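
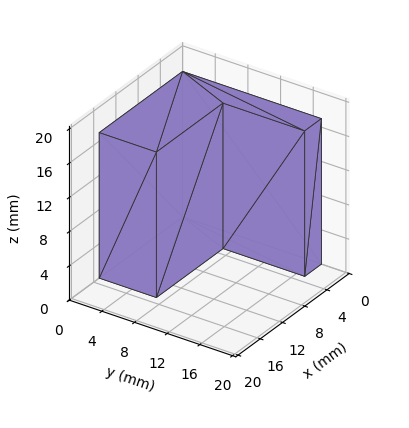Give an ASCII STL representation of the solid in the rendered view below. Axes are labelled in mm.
Reading the render: the shape is an L-shaped prism: outer 15 × 17 mm, arm thicknesses ≈ 7 mm (horizontal) and 3 mm (vertical), extruded 17 mm in z (dimensions read to the nearest mm from the axis ticks). For the STL, each face is triangulated and given an outward normal.

solid part
  facet normal 0.0000 0.0000 -1.0000
    outer loop
      vertex 15.0 7.0 0.0
      vertex 15.0 0.0 0.0
      vertex 0.0 0.0 0.0
    endloop
  endfacet
  facet normal 0.0000 0.0000 -1.0000
    outer loop
      vertex 3.0 7.0 0.0
      vertex 15.0 7.0 0.0
      vertex 0.0 0.0 0.0
    endloop
  endfacet
  facet normal 0.0000 0.0000 -1.0000
    outer loop
      vertex 3.0 17.0 0.0
      vertex 3.0 7.0 0.0
      vertex 0.0 0.0 0.0
    endloop
  endfacet
  facet normal 0.0000 0.0000 -1.0000
    outer loop
      vertex 0.0 17.0 0.0
      vertex 3.0 17.0 0.0
      vertex 0.0 0.0 0.0
    endloop
  endfacet
  facet normal 0.0000 0.0000 1.0000
    outer loop
      vertex 0.0 0.0 17.0
      vertex 15.0 0.0 17.0
      vertex 15.0 7.0 17.0
    endloop
  endfacet
  facet normal 0.0000 0.0000 1.0000
    outer loop
      vertex 0.0 0.0 17.0
      vertex 15.0 7.0 17.0
      vertex 3.0 7.0 17.0
    endloop
  endfacet
  facet normal 0.0000 0.0000 1.0000
    outer loop
      vertex 0.0 0.0 17.0
      vertex 3.0 7.0 17.0
      vertex 3.0 17.0 17.0
    endloop
  endfacet
  facet normal 0.0000 0.0000 1.0000
    outer loop
      vertex 0.0 0.0 17.0
      vertex 3.0 17.0 17.0
      vertex 0.0 17.0 17.0
    endloop
  endfacet
  facet normal 0.0000 -1.0000 0.0000
    outer loop
      vertex 0.0 0.0 0.0
      vertex 15.0 0.0 0.0
      vertex 15.0 0.0 17.0
    endloop
  endfacet
  facet normal 0.0000 -1.0000 0.0000
    outer loop
      vertex 0.0 0.0 0.0
      vertex 15.0 0.0 17.0
      vertex 0.0 0.0 17.0
    endloop
  endfacet
  facet normal 1.0000 0.0000 0.0000
    outer loop
      vertex 15.0 0.0 0.0
      vertex 15.0 7.0 0.0
      vertex 15.0 7.0 17.0
    endloop
  endfacet
  facet normal 1.0000 0.0000 0.0000
    outer loop
      vertex 15.0 0.0 0.0
      vertex 15.0 7.0 17.0
      vertex 15.0 0.0 17.0
    endloop
  endfacet
  facet normal 0.0000 1.0000 0.0000
    outer loop
      vertex 15.0 7.0 0.0
      vertex 3.0 7.0 0.0
      vertex 3.0 7.0 17.0
    endloop
  endfacet
  facet normal 0.0000 1.0000 0.0000
    outer loop
      vertex 15.0 7.0 0.0
      vertex 3.0 7.0 17.0
      vertex 15.0 7.0 17.0
    endloop
  endfacet
  facet normal 1.0000 0.0000 0.0000
    outer loop
      vertex 3.0 7.0 0.0
      vertex 3.0 17.0 0.0
      vertex 3.0 17.0 17.0
    endloop
  endfacet
  facet normal 1.0000 0.0000 0.0000
    outer loop
      vertex 3.0 7.0 0.0
      vertex 3.0 17.0 17.0
      vertex 3.0 7.0 17.0
    endloop
  endfacet
  facet normal 0.0000 1.0000 0.0000
    outer loop
      vertex 3.0 17.0 0.0
      vertex 0.0 17.0 0.0
      vertex 0.0 17.0 17.0
    endloop
  endfacet
  facet normal 0.0000 1.0000 0.0000
    outer loop
      vertex 3.0 17.0 0.0
      vertex 0.0 17.0 17.0
      vertex 3.0 17.0 17.0
    endloop
  endfacet
  facet normal -1.0000 0.0000 0.0000
    outer loop
      vertex 0.0 17.0 0.0
      vertex 0.0 0.0 0.0
      vertex 0.0 0.0 17.0
    endloop
  endfacet
  facet normal -1.0000 0.0000 0.0000
    outer loop
      vertex 0.0 17.0 0.0
      vertex 0.0 0.0 17.0
      vertex 0.0 17.0 17.0
    endloop
  endfacet
endsolid part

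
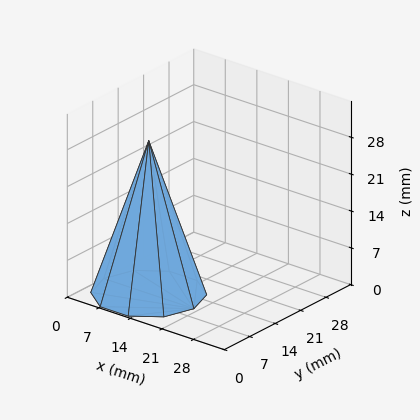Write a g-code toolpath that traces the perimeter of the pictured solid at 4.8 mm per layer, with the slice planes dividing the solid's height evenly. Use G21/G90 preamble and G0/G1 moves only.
Reading the render: the shape is a regular 10-sided pyramid, base circumscribed radius ≈ 10 mm, apex at z ≈ 29 mm (dimensions read to the nearest mm from the axis ticks). For the g-code, the solid's height is divided into equal slices at the stated Δz and each level perimeter traced with G1 moves after a G0 lift.

; perimeter-only toolpath
G21 ; units = mm
G90 ; absolute positioning
G28 ; home
; layer 1
G0 Z4.8
G0 X18.3 Y10.0
G1 X16.8 Y14.9
G1 X12.6 Y17.9
G1 X7.4 Y17.9
G1 X3.2 Y14.9
G1 X1.7 Y10.0
G1 X3.2 Y5.1
G1 X7.4 Y2.1
G1 X12.6 Y2.1
G1 X16.8 Y5.1
G1 X18.3 Y10.0
; layer 2
G0 Z9.7
G0 X16.7 Y10.0
G1 X15.4 Y13.9
G1 X12.1 Y16.3
G1 X7.9 Y16.3
G1 X4.6 Y13.9
G1 X3.3 Y10.0
G1 X4.6 Y6.1
G1 X7.9 Y3.7
G1 X12.1 Y3.7
G1 X15.4 Y6.1
G1 X16.7 Y10.0
; layer 3
G0 Z14.5
G0 X15.0 Y10.0
G1 X14.1 Y12.9
G1 X11.6 Y14.8
G1 X8.4 Y14.8
G1 X6.0 Y12.9
G1 X5.0 Y10.0
G1 X6.0 Y7.0
G1 X8.4 Y5.2
G1 X11.6 Y5.2
G1 X14.1 Y7.0
G1 X15.0 Y10.0
; layer 4
G0 Z19.3
G0 X13.3 Y10.0
G1 X12.7 Y12.0
G1 X11.0 Y13.2
G1 X9.0 Y13.2
G1 X7.3 Y12.0
G1 X6.7 Y10.0
G1 X7.3 Y8.0
G1 X9.0 Y6.8
G1 X11.0 Y6.8
G1 X12.7 Y8.0
G1 X13.3 Y10.0
; layer 5
G0 Z24.2
G0 X11.7 Y10.0
G1 X11.4 Y11.0
G1 X10.5 Y11.6
G1 X9.5 Y11.6
G1 X8.6 Y11.0
G1 X8.3 Y10.0
G1 X8.6 Y9.0
G1 X9.5 Y8.4
G1 X10.5 Y8.4
G1 X11.4 Y9.0
G1 X11.7 Y10.0
M2 ; end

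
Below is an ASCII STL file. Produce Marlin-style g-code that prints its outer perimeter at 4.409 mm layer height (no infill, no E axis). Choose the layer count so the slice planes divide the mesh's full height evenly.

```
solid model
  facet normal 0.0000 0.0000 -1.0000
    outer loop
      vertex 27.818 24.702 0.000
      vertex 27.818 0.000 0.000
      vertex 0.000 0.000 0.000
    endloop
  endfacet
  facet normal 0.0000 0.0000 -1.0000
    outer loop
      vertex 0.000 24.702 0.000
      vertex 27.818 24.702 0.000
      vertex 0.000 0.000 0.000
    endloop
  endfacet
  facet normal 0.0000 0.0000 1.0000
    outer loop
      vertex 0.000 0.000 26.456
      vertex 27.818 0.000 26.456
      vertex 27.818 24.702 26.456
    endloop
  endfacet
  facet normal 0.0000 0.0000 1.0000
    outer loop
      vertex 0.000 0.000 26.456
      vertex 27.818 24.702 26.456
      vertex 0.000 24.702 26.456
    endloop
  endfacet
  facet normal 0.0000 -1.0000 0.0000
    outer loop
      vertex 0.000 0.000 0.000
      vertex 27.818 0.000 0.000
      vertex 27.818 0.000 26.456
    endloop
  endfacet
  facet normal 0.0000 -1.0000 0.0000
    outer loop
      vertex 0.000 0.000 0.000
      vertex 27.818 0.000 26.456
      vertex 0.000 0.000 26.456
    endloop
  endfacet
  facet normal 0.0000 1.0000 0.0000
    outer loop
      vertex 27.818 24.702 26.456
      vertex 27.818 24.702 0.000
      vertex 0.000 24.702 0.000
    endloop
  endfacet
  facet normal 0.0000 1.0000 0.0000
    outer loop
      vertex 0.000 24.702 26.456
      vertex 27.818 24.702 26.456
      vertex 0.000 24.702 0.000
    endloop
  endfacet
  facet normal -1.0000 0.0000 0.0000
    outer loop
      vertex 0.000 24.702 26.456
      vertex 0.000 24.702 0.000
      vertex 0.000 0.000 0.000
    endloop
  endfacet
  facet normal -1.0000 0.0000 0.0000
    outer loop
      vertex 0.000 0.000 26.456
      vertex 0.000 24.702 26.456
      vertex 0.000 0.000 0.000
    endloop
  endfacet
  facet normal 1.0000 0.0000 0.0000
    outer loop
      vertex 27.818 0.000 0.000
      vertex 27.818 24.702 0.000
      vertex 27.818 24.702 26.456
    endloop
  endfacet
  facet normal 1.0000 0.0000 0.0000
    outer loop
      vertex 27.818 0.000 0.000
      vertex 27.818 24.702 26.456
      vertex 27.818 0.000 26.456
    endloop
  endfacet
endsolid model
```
; perimeter-only toolpath
G21 ; units = mm
G90 ; absolute positioning
G28 ; home
; layer 1
G0 Z4.409
G0 X0.000 Y0.000
G1 X27.818 Y0.000
G1 X27.818 Y24.702
G1 X0.000 Y24.702
G1 X0.000 Y0.000
; layer 2
G0 Z8.819
G0 X0.000 Y0.000
G1 X27.818 Y0.000
G1 X27.818 Y24.702
G1 X0.000 Y24.702
G1 X0.000 Y0.000
; layer 3
G0 Z13.228
G0 X0.000 Y0.000
G1 X27.818 Y0.000
G1 X27.818 Y24.702
G1 X0.000 Y24.702
G1 X0.000 Y0.000
; layer 4
G0 Z17.637
G0 X0.000 Y0.000
G1 X27.818 Y0.000
G1 X27.818 Y24.702
G1 X0.000 Y24.702
G1 X0.000 Y0.000
; layer 5
G0 Z22.047
G0 X0.000 Y0.000
G1 X27.818 Y0.000
G1 X27.818 Y24.702
G1 X0.000 Y24.702
G1 X0.000 Y0.000
; layer 6
G0 Z26.456
G0 X0.000 Y0.000
G1 X27.818 Y0.000
G1 X27.818 Y24.702
G1 X0.000 Y24.702
G1 X0.000 Y0.000
M2 ; end

The solid is a rectangular box, roughly 27.8 × 24.7 mm footprint and 26.5 mm tall. Slicing at Δz = 4.409 mm — 6 equal slices spanning the solid's height, so layer i sits at z = i·h/6 — gives 6 non-empty perimeters. Each is a 4-segment closed polygon; G0 lifts to the layer z and rapids to the start vertex, then G1 traces the edges.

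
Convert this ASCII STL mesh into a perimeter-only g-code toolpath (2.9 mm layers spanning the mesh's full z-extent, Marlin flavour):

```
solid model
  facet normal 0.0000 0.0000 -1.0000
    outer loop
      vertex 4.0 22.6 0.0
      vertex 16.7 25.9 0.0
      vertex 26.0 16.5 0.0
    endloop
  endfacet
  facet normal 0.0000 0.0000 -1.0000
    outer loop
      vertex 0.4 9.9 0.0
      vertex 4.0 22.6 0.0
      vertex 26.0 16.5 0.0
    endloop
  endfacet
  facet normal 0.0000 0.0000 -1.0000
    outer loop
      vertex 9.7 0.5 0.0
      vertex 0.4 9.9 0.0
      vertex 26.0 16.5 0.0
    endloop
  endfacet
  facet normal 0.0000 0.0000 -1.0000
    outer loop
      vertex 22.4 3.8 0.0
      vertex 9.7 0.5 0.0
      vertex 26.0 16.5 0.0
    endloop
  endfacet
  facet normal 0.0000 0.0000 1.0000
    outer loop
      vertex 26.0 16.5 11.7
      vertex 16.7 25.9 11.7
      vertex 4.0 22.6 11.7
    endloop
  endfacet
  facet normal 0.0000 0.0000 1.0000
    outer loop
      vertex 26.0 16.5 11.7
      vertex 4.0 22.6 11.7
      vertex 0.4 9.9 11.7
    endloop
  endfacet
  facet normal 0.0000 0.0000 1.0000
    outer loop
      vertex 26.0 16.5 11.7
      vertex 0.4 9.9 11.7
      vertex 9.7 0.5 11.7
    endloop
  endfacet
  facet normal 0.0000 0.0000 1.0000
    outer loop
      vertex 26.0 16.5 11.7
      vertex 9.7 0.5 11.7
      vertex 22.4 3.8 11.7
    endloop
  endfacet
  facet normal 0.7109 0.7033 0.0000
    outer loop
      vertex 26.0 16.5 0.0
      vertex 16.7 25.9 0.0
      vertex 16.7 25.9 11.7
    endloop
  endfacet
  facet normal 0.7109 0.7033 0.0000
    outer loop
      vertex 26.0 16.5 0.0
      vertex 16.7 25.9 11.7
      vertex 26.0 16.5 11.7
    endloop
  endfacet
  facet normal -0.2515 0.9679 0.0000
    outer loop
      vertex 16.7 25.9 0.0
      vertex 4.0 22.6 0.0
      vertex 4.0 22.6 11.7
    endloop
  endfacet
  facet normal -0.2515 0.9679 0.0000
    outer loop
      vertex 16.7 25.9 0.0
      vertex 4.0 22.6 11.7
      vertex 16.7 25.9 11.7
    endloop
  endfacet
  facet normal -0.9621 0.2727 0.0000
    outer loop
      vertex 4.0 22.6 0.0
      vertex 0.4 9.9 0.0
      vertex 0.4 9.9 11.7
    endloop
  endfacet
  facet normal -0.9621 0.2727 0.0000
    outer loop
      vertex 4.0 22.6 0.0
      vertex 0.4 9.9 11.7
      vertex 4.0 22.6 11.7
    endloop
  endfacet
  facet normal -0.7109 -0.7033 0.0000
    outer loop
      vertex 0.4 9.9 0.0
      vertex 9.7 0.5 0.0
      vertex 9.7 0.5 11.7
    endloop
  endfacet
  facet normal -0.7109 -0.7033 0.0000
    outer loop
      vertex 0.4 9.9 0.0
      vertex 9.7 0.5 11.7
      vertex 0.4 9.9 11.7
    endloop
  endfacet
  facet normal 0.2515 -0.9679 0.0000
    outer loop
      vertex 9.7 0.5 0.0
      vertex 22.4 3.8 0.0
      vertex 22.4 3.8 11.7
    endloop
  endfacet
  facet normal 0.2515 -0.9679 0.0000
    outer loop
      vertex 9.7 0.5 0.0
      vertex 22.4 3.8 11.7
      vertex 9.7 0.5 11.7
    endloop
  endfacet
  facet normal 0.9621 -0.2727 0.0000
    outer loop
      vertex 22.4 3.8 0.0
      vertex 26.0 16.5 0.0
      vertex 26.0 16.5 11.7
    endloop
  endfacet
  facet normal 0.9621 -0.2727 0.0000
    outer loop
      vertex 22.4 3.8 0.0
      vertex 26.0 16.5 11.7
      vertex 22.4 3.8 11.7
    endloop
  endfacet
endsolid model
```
; perimeter-only toolpath
G21 ; units = mm
G90 ; absolute positioning
G28 ; home
; layer 1
G0 Z2.9
G0 X26.0 Y16.5
G1 X16.7 Y25.9
G1 X4.0 Y22.6
G1 X0.4 Y9.9
G1 X9.7 Y0.5
G1 X22.4 Y3.8
G1 X26.0 Y16.5
; layer 2
G0 Z5.8
G0 X26.0 Y16.5
G1 X16.7 Y25.9
G1 X4.0 Y22.6
G1 X0.4 Y9.9
G1 X9.7 Y0.5
G1 X22.4 Y3.8
G1 X26.0 Y16.5
; layer 3
G0 Z8.8
G0 X26.0 Y16.5
G1 X16.7 Y25.9
G1 X4.0 Y22.6
G1 X0.4 Y9.9
G1 X9.7 Y0.5
G1 X22.4 Y3.8
G1 X26.0 Y16.5
; layer 4
G0 Z11.7
G0 X26.0 Y16.5
G1 X16.7 Y25.9
G1 X4.0 Y22.6
G1 X0.4 Y9.9
G1 X9.7 Y0.5
G1 X22.4 Y3.8
G1 X26.0 Y16.5
M2 ; end

The solid is a regular 6-sided prism (a cylinder approximated with 6 flat sides), circumscribed radius ≈ 13.2 mm, height ≈ 11.7 mm. Slicing at Δz = 2.9 mm — 4 equal slices spanning the solid's height, so layer i sits at z = i·h/4 — gives 4 non-empty perimeters. Each is a 6-segment closed polygon; G0 lifts to the layer z and rapids to the start vertex, then G1 traces the edges.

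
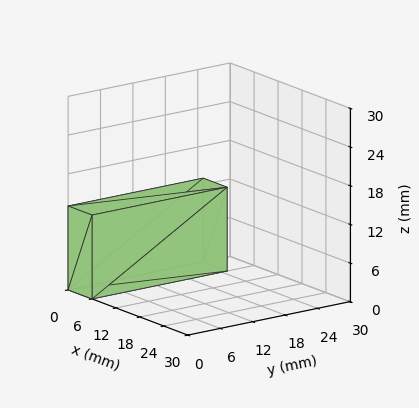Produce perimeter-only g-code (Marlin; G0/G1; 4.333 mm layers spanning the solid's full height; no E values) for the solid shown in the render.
Reading the render: the shape is a rectangular box, roughly 6 × 25 mm footprint and 13 mm tall (dimensions read to the nearest mm from the axis ticks). For the g-code, the solid's height is divided into equal slices at the stated Δz and each level perimeter traced with G1 moves after a G0 lift.

; perimeter-only toolpath
G21 ; units = mm
G90 ; absolute positioning
G28 ; home
; layer 1
G0 Z4.333
G0 X0.000 Y0.000
G1 X6.000 Y0.000
G1 X6.000 Y25.000
G1 X0.000 Y25.000
G1 X0.000 Y0.000
; layer 2
G0 Z8.667
G0 X0.000 Y0.000
G1 X6.000 Y0.000
G1 X6.000 Y25.000
G1 X0.000 Y25.000
G1 X0.000 Y0.000
; layer 3
G0 Z13.000
G0 X0.000 Y0.000
G1 X6.000 Y0.000
G1 X6.000 Y25.000
G1 X0.000 Y25.000
G1 X0.000 Y0.000
M2 ; end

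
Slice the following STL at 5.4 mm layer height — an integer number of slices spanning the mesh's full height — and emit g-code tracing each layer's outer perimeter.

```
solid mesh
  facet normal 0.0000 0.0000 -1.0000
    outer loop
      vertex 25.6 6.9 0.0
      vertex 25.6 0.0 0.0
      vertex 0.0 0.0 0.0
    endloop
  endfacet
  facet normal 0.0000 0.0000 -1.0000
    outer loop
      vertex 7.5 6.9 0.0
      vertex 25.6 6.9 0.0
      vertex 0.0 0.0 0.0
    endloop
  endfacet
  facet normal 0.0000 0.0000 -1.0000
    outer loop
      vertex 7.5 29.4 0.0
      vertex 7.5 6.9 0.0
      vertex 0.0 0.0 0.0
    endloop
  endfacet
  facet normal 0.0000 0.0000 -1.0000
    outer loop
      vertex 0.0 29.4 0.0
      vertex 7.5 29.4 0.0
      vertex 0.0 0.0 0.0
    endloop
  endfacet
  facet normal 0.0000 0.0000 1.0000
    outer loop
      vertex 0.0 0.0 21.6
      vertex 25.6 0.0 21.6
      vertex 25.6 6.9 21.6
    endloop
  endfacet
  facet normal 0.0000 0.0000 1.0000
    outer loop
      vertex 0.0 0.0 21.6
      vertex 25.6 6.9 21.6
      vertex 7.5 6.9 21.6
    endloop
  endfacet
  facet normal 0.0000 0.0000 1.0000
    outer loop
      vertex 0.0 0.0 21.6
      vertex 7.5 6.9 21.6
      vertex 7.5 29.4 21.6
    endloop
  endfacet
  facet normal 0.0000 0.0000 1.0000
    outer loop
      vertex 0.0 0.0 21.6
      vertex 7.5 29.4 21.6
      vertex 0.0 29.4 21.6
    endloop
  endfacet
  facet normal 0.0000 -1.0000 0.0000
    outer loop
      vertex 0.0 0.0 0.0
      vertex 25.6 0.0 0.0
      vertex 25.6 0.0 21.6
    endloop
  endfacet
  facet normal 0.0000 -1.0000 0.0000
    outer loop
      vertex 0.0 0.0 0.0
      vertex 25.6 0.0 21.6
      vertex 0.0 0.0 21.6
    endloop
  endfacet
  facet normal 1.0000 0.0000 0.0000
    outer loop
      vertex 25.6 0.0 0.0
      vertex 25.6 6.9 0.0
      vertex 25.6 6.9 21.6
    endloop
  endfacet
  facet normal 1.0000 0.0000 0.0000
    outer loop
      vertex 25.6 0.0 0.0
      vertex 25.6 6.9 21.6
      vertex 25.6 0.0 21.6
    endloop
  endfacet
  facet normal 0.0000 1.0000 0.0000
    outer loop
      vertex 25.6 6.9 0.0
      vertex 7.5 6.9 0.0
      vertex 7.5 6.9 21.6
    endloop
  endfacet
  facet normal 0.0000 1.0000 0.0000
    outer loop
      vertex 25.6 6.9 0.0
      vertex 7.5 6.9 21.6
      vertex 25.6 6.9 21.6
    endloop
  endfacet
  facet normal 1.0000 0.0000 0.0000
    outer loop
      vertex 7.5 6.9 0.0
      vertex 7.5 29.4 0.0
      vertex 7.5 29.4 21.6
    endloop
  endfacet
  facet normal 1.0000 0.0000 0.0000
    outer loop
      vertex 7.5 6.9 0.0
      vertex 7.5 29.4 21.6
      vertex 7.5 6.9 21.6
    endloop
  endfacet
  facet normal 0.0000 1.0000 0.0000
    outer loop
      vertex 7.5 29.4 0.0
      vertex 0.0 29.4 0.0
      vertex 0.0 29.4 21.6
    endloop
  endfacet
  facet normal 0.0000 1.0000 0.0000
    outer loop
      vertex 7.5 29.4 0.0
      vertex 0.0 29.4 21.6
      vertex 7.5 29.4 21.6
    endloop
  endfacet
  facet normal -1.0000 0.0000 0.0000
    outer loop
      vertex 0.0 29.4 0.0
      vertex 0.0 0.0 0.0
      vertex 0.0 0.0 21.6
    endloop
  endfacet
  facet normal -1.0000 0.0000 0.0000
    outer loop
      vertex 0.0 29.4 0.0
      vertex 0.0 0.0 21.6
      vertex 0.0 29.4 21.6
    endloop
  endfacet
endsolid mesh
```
; perimeter-only toolpath
G21 ; units = mm
G90 ; absolute positioning
G28 ; home
; layer 1
G0 Z5.4
G0 X0.0 Y0.0
G1 X25.6 Y0.0
G1 X25.6 Y6.9
G1 X7.5 Y6.9
G1 X7.5 Y29.4
G1 X0.0 Y29.4
G1 X0.0 Y0.0
; layer 2
G0 Z10.8
G0 X0.0 Y0.0
G1 X25.6 Y0.0
G1 X25.6 Y6.9
G1 X7.5 Y6.9
G1 X7.5 Y29.4
G1 X0.0 Y29.4
G1 X0.0 Y0.0
; layer 3
G0 Z16.2
G0 X0.0 Y0.0
G1 X25.6 Y0.0
G1 X25.6 Y6.9
G1 X7.5 Y6.9
G1 X7.5 Y29.4
G1 X0.0 Y29.4
G1 X0.0 Y0.0
; layer 4
G0 Z21.6
G0 X0.0 Y0.0
G1 X25.6 Y0.0
G1 X25.6 Y6.9
G1 X7.5 Y6.9
G1 X7.5 Y29.4
G1 X0.0 Y29.4
G1 X0.0 Y0.0
M2 ; end

The solid is an L-shaped prism: outer 25.6 × 29.4 mm, arm thicknesses ≈ 6.9 mm (horizontal) and 7.5 mm (vertical), extruded 21.6 mm in z. Slicing at Δz = 5.4 mm — 4 equal slices spanning the solid's height, so layer i sits at z = i·h/4 — gives 4 non-empty perimeters. Each is a 6-segment closed polygon; G0 lifts to the layer z and rapids to the start vertex, then G1 traces the edges.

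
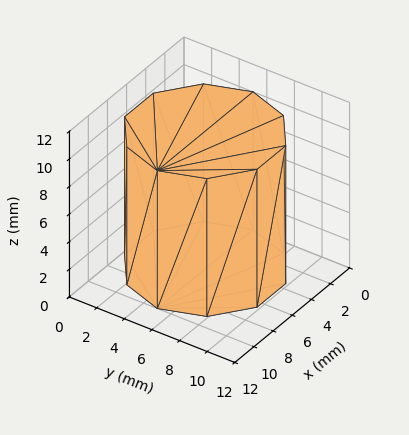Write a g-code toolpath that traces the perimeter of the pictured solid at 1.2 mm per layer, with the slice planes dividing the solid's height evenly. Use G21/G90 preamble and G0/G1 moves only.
Reading the render: the shape is a regular 10-sided prism (a cylinder approximated with 10 flat sides), circumscribed radius ≈ 5 mm, height ≈ 10 mm (dimensions read to the nearest mm from the axis ticks). For the g-code, the solid's height is divided into equal slices at the stated Δz and each level perimeter traced with G1 moves after a G0 lift.

; perimeter-only toolpath
G21 ; units = mm
G90 ; absolute positioning
G28 ; home
; layer 1
G0 Z1.2
G0 X10.0 Y5.0
G1 X9.0 Y7.9
G1 X6.5 Y9.8
G1 X3.5 Y9.8
G1 X1.0 Y7.9
G1 X0.0 Y5.0
G1 X1.0 Y2.1
G1 X3.5 Y0.2
G1 X6.5 Y0.2
G1 X9.0 Y2.1
G1 X10.0 Y5.0
; layer 2
G0 Z2.5
G0 X10.0 Y5.0
G1 X9.0 Y7.9
G1 X6.5 Y9.8
G1 X3.5 Y9.8
G1 X1.0 Y7.9
G1 X0.0 Y5.0
G1 X1.0 Y2.1
G1 X3.5 Y0.2
G1 X6.5 Y0.2
G1 X9.0 Y2.1
G1 X10.0 Y5.0
; layer 3
G0 Z3.8
G0 X10.0 Y5.0
G1 X9.0 Y7.9
G1 X6.5 Y9.8
G1 X3.5 Y9.8
G1 X1.0 Y7.9
G1 X0.0 Y5.0
G1 X1.0 Y2.1
G1 X3.5 Y0.2
G1 X6.5 Y0.2
G1 X9.0 Y2.1
G1 X10.0 Y5.0
; layer 4
G0 Z5.0
G0 X10.0 Y5.0
G1 X9.0 Y7.9
G1 X6.5 Y9.8
G1 X3.5 Y9.8
G1 X1.0 Y7.9
G1 X0.0 Y5.0
G1 X1.0 Y2.1
G1 X3.5 Y0.2
G1 X6.5 Y0.2
G1 X9.0 Y2.1
G1 X10.0 Y5.0
; layer 5
G0 Z6.2
G0 X10.0 Y5.0
G1 X9.0 Y7.9
G1 X6.5 Y9.8
G1 X3.5 Y9.8
G1 X1.0 Y7.9
G1 X0.0 Y5.0
G1 X1.0 Y2.1
G1 X3.5 Y0.2
G1 X6.5 Y0.2
G1 X9.0 Y2.1
G1 X10.0 Y5.0
; layer 6
G0 Z7.5
G0 X10.0 Y5.0
G1 X9.0 Y7.9
G1 X6.5 Y9.8
G1 X3.5 Y9.8
G1 X1.0 Y7.9
G1 X0.0 Y5.0
G1 X1.0 Y2.1
G1 X3.5 Y0.2
G1 X6.5 Y0.2
G1 X9.0 Y2.1
G1 X10.0 Y5.0
; layer 7
G0 Z8.8
G0 X10.0 Y5.0
G1 X9.0 Y7.9
G1 X6.5 Y9.8
G1 X3.5 Y9.8
G1 X1.0 Y7.9
G1 X0.0 Y5.0
G1 X1.0 Y2.1
G1 X3.5 Y0.2
G1 X6.5 Y0.2
G1 X9.0 Y2.1
G1 X10.0 Y5.0
; layer 8
G0 Z10.0
G0 X10.0 Y5.0
G1 X9.0 Y7.9
G1 X6.5 Y9.8
G1 X3.5 Y9.8
G1 X1.0 Y7.9
G1 X0.0 Y5.0
G1 X1.0 Y2.1
G1 X3.5 Y0.2
G1 X6.5 Y0.2
G1 X9.0 Y2.1
G1 X10.0 Y5.0
M2 ; end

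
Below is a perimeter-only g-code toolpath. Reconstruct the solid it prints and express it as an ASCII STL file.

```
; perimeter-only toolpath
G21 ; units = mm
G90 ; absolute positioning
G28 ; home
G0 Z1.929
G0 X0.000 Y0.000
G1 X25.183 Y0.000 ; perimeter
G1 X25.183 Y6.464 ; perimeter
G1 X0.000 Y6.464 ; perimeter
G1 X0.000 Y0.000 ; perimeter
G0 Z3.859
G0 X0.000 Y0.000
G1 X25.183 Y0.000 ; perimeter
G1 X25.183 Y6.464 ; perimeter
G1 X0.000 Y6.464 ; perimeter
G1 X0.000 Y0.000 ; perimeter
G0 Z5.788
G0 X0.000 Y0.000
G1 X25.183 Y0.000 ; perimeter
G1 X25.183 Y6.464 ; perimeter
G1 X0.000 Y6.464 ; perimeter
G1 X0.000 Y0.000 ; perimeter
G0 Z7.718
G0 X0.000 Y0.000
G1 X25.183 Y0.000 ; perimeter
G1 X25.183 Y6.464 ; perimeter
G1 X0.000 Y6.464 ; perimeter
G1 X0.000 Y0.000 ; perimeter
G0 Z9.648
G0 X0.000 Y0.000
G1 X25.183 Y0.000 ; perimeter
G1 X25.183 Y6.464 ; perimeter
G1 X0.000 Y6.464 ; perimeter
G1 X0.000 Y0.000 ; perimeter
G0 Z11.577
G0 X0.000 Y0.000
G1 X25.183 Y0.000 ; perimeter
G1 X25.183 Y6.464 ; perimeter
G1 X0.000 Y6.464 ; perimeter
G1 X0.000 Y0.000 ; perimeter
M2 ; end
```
solid part
  facet normal 0.0000 0.0000 -1.0000
    outer loop
      vertex 25.183 6.464 0.000
      vertex 25.183 0.000 0.000
      vertex 0.000 0.000 0.000
    endloop
  endfacet
  facet normal 0.0000 0.0000 -1.0000
    outer loop
      vertex 0.000 6.464 0.000
      vertex 25.183 6.464 0.000
      vertex 0.000 0.000 0.000
    endloop
  endfacet
  facet normal 0.0000 0.0000 1.0000
    outer loop
      vertex 0.000 0.000 11.577
      vertex 25.183 0.000 11.577
      vertex 25.183 6.464 11.577
    endloop
  endfacet
  facet normal 0.0000 0.0000 1.0000
    outer loop
      vertex 0.000 0.000 11.577
      vertex 25.183 6.464 11.577
      vertex 0.000 6.464 11.577
    endloop
  endfacet
  facet normal 0.0000 -1.0000 0.0000
    outer loop
      vertex 0.000 0.000 0.000
      vertex 25.183 0.000 0.000
      vertex 25.183 0.000 11.577
    endloop
  endfacet
  facet normal 0.0000 -1.0000 0.0000
    outer loop
      vertex 0.000 0.000 0.000
      vertex 25.183 0.000 11.577
      vertex 0.000 0.000 11.577
    endloop
  endfacet
  facet normal 0.0000 1.0000 0.0000
    outer loop
      vertex 25.183 6.464 11.577
      vertex 25.183 6.464 0.000
      vertex 0.000 6.464 0.000
    endloop
  endfacet
  facet normal 0.0000 1.0000 0.0000
    outer loop
      vertex 0.000 6.464 11.577
      vertex 25.183 6.464 11.577
      vertex 0.000 6.464 0.000
    endloop
  endfacet
  facet normal -1.0000 0.0000 0.0000
    outer loop
      vertex 0.000 6.464 11.577
      vertex 0.000 6.464 0.000
      vertex 0.000 0.000 0.000
    endloop
  endfacet
  facet normal -1.0000 0.0000 0.0000
    outer loop
      vertex 0.000 0.000 11.577
      vertex 0.000 6.464 11.577
      vertex 0.000 0.000 0.000
    endloop
  endfacet
  facet normal 1.0000 0.0000 0.0000
    outer loop
      vertex 25.183 0.000 0.000
      vertex 25.183 6.464 0.000
      vertex 25.183 6.464 11.577
    endloop
  endfacet
  facet normal 1.0000 0.0000 0.0000
    outer loop
      vertex 25.183 0.000 0.000
      vertex 25.183 6.464 11.577
      vertex 25.183 0.000 11.577
    endloop
  endfacet
endsolid part

The G0 Z moves step by Δz≈1.929 mm. Every layer's G1 loop is the same polygon, so the solid is a straight extrusion of it from z=0 to z≈11.6. Closing with flat bottom and top caps and triangulating gives 12 facets — a rectangular box, roughly 25.2 × 6.46 mm footprint and 11.6 mm tall.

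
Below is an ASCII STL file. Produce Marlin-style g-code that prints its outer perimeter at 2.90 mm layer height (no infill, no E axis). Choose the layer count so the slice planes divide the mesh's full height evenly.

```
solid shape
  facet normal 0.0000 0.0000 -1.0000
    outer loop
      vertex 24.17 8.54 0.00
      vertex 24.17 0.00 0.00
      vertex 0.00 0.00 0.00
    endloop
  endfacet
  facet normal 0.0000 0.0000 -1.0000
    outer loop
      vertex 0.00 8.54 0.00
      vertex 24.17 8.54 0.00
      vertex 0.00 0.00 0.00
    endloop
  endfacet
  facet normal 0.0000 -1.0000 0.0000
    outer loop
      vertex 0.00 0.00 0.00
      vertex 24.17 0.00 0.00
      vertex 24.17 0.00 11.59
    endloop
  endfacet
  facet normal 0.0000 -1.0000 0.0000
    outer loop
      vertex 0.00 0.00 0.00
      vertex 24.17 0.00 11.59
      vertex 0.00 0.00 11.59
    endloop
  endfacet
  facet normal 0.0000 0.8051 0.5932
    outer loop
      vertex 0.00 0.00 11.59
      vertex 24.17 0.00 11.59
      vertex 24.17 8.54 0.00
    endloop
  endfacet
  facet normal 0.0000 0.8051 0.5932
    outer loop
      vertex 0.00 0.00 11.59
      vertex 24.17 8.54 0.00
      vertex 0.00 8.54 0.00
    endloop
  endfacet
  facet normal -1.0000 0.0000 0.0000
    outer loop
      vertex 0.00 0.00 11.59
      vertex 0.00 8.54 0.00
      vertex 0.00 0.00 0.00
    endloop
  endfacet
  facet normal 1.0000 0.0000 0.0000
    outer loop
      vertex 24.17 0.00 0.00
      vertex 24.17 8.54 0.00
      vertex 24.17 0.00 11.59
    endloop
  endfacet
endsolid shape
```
; perimeter-only toolpath
G21 ; units = mm
G90 ; absolute positioning
G28 ; home
; layer 1
G0 Z2.90
G0 X0.00 Y0.00
G1 X24.17 Y0.00
G1 X24.17 Y6.40
G1 X0.00 Y6.40
G1 X0.00 Y0.00
; layer 2
G0 Z5.79
G0 X0.00 Y0.00
G1 X24.17 Y0.00
G1 X24.17 Y4.27
G1 X0.00 Y4.27
G1 X0.00 Y0.00
; layer 3
G0 Z8.69
G0 X0.00 Y0.00
G1 X24.17 Y0.00
G1 X24.17 Y2.14
G1 X0.00 Y2.14
G1 X0.00 Y0.00
M2 ; end

The solid is a wedge (ramp): 24.2 × 8.54 mm base, rising to 11.6 mm along the y=0 edge and sloping linearly to z=0 at y=8.54. Slicing at Δz = 2.90 mm — 4 equal slices spanning the solid's height, so layer i sits at z = i·h/4 — gives 3 non-empty perimeters. Each is a 4-segment closed polygon; G0 lifts to the layer z and rapids to the start vertex, then G1 traces the edges. The cross-section shrinks linearly with z (the slice at the apex is degenerate and omitted).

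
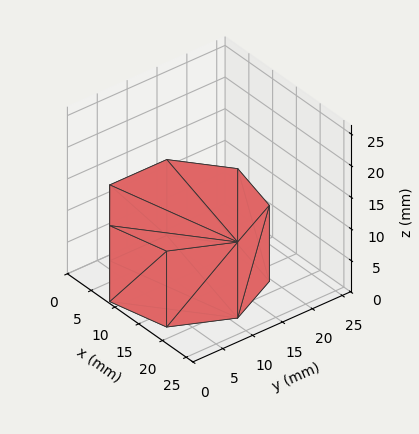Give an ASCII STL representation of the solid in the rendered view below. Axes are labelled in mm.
Reading the render: the shape is a regular 7-sided prism (a cylinder approximated with 7 flat sides), circumscribed radius ≈ 11 mm, height ≈ 12 mm (dimensions read to the nearest mm from the axis ticks). For the STL, each face is triangulated and given an outward normal.

solid part
  facet normal 0.0000 0.0000 -1.0000
    outer loop
      vertex 8.55 21.72 0.00
      vertex 17.86 19.60 0.00
      vertex 22.00 11.00 0.00
    endloop
  endfacet
  facet normal 0.0000 0.0000 -1.0000
    outer loop
      vertex 1.09 15.77 0.00
      vertex 8.55 21.72 0.00
      vertex 22.00 11.00 0.00
    endloop
  endfacet
  facet normal 0.0000 0.0000 -1.0000
    outer loop
      vertex 1.09 6.23 0.00
      vertex 1.09 15.77 0.00
      vertex 22.00 11.00 0.00
    endloop
  endfacet
  facet normal 0.0000 0.0000 -1.0000
    outer loop
      vertex 8.55 0.28 0.00
      vertex 1.09 6.23 0.00
      vertex 22.00 11.00 0.00
    endloop
  endfacet
  facet normal 0.0000 0.0000 -1.0000
    outer loop
      vertex 17.86 2.40 0.00
      vertex 8.55 0.28 0.00
      vertex 22.00 11.00 0.00
    endloop
  endfacet
  facet normal 0.0000 0.0000 1.0000
    outer loop
      vertex 22.00 11.00 12.00
      vertex 17.86 19.60 12.00
      vertex 8.55 21.72 12.00
    endloop
  endfacet
  facet normal 0.0000 0.0000 1.0000
    outer loop
      vertex 22.00 11.00 12.00
      vertex 8.55 21.72 12.00
      vertex 1.09 15.77 12.00
    endloop
  endfacet
  facet normal 0.0000 0.0000 1.0000
    outer loop
      vertex 22.00 11.00 12.00
      vertex 1.09 15.77 12.00
      vertex 1.09 6.23 12.00
    endloop
  endfacet
  facet normal 0.0000 0.0000 1.0000
    outer loop
      vertex 22.00 11.00 12.00
      vertex 1.09 6.23 12.00
      vertex 8.55 0.28 12.00
    endloop
  endfacet
  facet normal 0.0000 0.0000 1.0000
    outer loop
      vertex 22.00 11.00 12.00
      vertex 8.55 0.28 12.00
      vertex 17.86 2.40 12.00
    endloop
  endfacet
  facet normal 0.9010 0.4338 0.0000
    outer loop
      vertex 22.00 11.00 0.00
      vertex 17.86 19.60 0.00
      vertex 17.86 19.60 12.00
    endloop
  endfacet
  facet normal 0.9010 0.4338 0.0000
    outer loop
      vertex 22.00 11.00 0.00
      vertex 17.86 19.60 12.00
      vertex 22.00 11.00 12.00
    endloop
  endfacet
  facet normal 0.2220 0.9750 0.0000
    outer loop
      vertex 17.86 19.60 0.00
      vertex 8.55 21.72 0.00
      vertex 8.55 21.72 12.00
    endloop
  endfacet
  facet normal 0.2220 0.9750 0.0000
    outer loop
      vertex 17.86 19.60 0.00
      vertex 8.55 21.72 12.00
      vertex 17.86 19.60 12.00
    endloop
  endfacet
  facet normal -0.6235 0.7818 0.0000
    outer loop
      vertex 8.55 21.72 0.00
      vertex 1.09 15.77 0.00
      vertex 1.09 15.77 12.00
    endloop
  endfacet
  facet normal -0.6235 0.7818 0.0000
    outer loop
      vertex 8.55 21.72 0.00
      vertex 1.09 15.77 12.00
      vertex 8.55 21.72 12.00
    endloop
  endfacet
  facet normal -1.0000 0.0000 0.0000
    outer loop
      vertex 1.09 15.77 0.00
      vertex 1.09 6.23 0.00
      vertex 1.09 6.23 12.00
    endloop
  endfacet
  facet normal -1.0000 0.0000 0.0000
    outer loop
      vertex 1.09 15.77 0.00
      vertex 1.09 6.23 12.00
      vertex 1.09 15.77 12.00
    endloop
  endfacet
  facet normal -0.6235 -0.7818 0.0000
    outer loop
      vertex 1.09 6.23 0.00
      vertex 8.55 0.28 0.00
      vertex 8.55 0.28 12.00
    endloop
  endfacet
  facet normal -0.6235 -0.7818 0.0000
    outer loop
      vertex 1.09 6.23 0.00
      vertex 8.55 0.28 12.00
      vertex 1.09 6.23 12.00
    endloop
  endfacet
  facet normal 0.2220 -0.9750 0.0000
    outer loop
      vertex 8.55 0.28 0.00
      vertex 17.86 2.40 0.00
      vertex 17.86 2.40 12.00
    endloop
  endfacet
  facet normal 0.2220 -0.9750 0.0000
    outer loop
      vertex 8.55 0.28 0.00
      vertex 17.86 2.40 12.00
      vertex 8.55 0.28 12.00
    endloop
  endfacet
  facet normal 0.9010 -0.4338 0.0000
    outer loop
      vertex 17.86 2.40 0.00
      vertex 22.00 11.00 0.00
      vertex 22.00 11.00 12.00
    endloop
  endfacet
  facet normal 0.9010 -0.4338 0.0000
    outer loop
      vertex 17.86 2.40 0.00
      vertex 22.00 11.00 12.00
      vertex 17.86 2.40 12.00
    endloop
  endfacet
endsolid part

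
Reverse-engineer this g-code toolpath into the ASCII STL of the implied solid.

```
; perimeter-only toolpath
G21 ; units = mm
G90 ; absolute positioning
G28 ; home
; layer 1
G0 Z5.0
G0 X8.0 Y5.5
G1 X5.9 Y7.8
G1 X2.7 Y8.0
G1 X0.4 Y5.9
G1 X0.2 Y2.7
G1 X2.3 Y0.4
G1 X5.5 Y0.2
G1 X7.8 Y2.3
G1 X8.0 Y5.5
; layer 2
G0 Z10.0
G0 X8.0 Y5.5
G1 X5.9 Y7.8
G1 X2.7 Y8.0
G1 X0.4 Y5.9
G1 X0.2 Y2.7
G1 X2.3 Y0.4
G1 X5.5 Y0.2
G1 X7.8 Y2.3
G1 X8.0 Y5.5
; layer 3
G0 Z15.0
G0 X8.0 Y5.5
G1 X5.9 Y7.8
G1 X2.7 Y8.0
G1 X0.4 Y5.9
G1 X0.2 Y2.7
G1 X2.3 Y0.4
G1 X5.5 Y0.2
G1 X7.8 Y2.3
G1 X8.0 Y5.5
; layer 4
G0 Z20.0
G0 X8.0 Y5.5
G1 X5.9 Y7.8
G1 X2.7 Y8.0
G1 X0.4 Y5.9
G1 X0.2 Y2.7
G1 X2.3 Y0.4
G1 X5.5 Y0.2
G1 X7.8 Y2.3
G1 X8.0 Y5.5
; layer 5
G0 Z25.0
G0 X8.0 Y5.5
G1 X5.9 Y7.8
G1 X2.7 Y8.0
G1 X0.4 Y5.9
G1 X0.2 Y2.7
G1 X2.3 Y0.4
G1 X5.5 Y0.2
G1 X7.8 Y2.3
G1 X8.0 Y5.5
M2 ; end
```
solid part
  facet normal 0.0000 0.0000 -1.0000
    outer loop
      vertex 2.7 8.0 0.0
      vertex 5.9 7.8 0.0
      vertex 8.0 5.5 0.0
    endloop
  endfacet
  facet normal 0.0000 0.0000 -1.0000
    outer loop
      vertex 0.4 5.9 0.0
      vertex 2.7 8.0 0.0
      vertex 8.0 5.5 0.0
    endloop
  endfacet
  facet normal 0.0000 0.0000 -1.0000
    outer loop
      vertex 0.2 2.7 0.0
      vertex 0.4 5.9 0.0
      vertex 8.0 5.5 0.0
    endloop
  endfacet
  facet normal 0.0000 0.0000 -1.0000
    outer loop
      vertex 2.3 0.4 0.0
      vertex 0.2 2.7 0.0
      vertex 8.0 5.5 0.0
    endloop
  endfacet
  facet normal 0.0000 0.0000 -1.0000
    outer loop
      vertex 5.5 0.2 0.0
      vertex 2.3 0.4 0.0
      vertex 8.0 5.5 0.0
    endloop
  endfacet
  facet normal 0.0000 0.0000 -1.0000
    outer loop
      vertex 7.8 2.3 0.0
      vertex 5.5 0.2 0.0
      vertex 8.0 5.5 0.0
    endloop
  endfacet
  facet normal 0.0000 0.0000 1.0000
    outer loop
      vertex 8.0 5.5 25.0
      vertex 5.9 7.8 25.0
      vertex 2.7 8.0 25.0
    endloop
  endfacet
  facet normal 0.0000 0.0000 1.0000
    outer loop
      vertex 8.0 5.5 25.0
      vertex 2.7 8.0 25.0
      vertex 0.4 5.9 25.0
    endloop
  endfacet
  facet normal 0.0000 0.0000 1.0000
    outer loop
      vertex 8.0 5.5 25.0
      vertex 0.4 5.9 25.0
      vertex 0.2 2.7 25.0
    endloop
  endfacet
  facet normal 0.0000 0.0000 1.0000
    outer loop
      vertex 8.0 5.5 25.0
      vertex 0.2 2.7 25.0
      vertex 2.3 0.4 25.0
    endloop
  endfacet
  facet normal 0.0000 0.0000 1.0000
    outer loop
      vertex 8.0 5.5 25.0
      vertex 2.3 0.4 25.0
      vertex 5.5 0.2 25.0
    endloop
  endfacet
  facet normal 0.0000 0.0000 1.0000
    outer loop
      vertex 8.0 5.5 25.0
      vertex 5.5 0.2 25.0
      vertex 7.8 2.3 25.0
    endloop
  endfacet
  facet normal 0.7385 0.6743 0.0000
    outer loop
      vertex 8.0 5.5 0.0
      vertex 5.9 7.8 0.0
      vertex 5.9 7.8 25.0
    endloop
  endfacet
  facet normal 0.7385 0.6743 0.0000
    outer loop
      vertex 8.0 5.5 0.0
      vertex 5.9 7.8 25.0
      vertex 8.0 5.5 25.0
    endloop
  endfacet
  facet normal 0.0624 0.9981 0.0000
    outer loop
      vertex 5.9 7.8 0.0
      vertex 2.7 8.0 0.0
      vertex 2.7 8.0 25.0
    endloop
  endfacet
  facet normal 0.0624 0.9981 0.0000
    outer loop
      vertex 5.9 7.8 0.0
      vertex 2.7 8.0 25.0
      vertex 5.9 7.8 25.0
    endloop
  endfacet
  facet normal -0.6743 0.7385 0.0000
    outer loop
      vertex 2.7 8.0 0.0
      vertex 0.4 5.9 0.0
      vertex 0.4 5.9 25.0
    endloop
  endfacet
  facet normal -0.6743 0.7385 0.0000
    outer loop
      vertex 2.7 8.0 0.0
      vertex 0.4 5.9 25.0
      vertex 2.7 8.0 25.0
    endloop
  endfacet
  facet normal -0.9981 0.0624 0.0000
    outer loop
      vertex 0.4 5.9 0.0
      vertex 0.2 2.7 0.0
      vertex 0.2 2.7 25.0
    endloop
  endfacet
  facet normal -0.9981 0.0624 0.0000
    outer loop
      vertex 0.4 5.9 0.0
      vertex 0.2 2.7 25.0
      vertex 0.4 5.9 25.0
    endloop
  endfacet
  facet normal -0.7385 -0.6743 0.0000
    outer loop
      vertex 0.2 2.7 0.0
      vertex 2.3 0.4 0.0
      vertex 2.3 0.4 25.0
    endloop
  endfacet
  facet normal -0.7385 -0.6743 0.0000
    outer loop
      vertex 0.2 2.7 0.0
      vertex 2.3 0.4 25.0
      vertex 0.2 2.7 25.0
    endloop
  endfacet
  facet normal -0.0624 -0.9981 0.0000
    outer loop
      vertex 2.3 0.4 0.0
      vertex 5.5 0.2 0.0
      vertex 5.5 0.2 25.0
    endloop
  endfacet
  facet normal -0.0624 -0.9981 0.0000
    outer loop
      vertex 2.3 0.4 0.0
      vertex 5.5 0.2 25.0
      vertex 2.3 0.4 25.0
    endloop
  endfacet
  facet normal 0.6743 -0.7385 0.0000
    outer loop
      vertex 5.5 0.2 0.0
      vertex 7.8 2.3 0.0
      vertex 7.8 2.3 25.0
    endloop
  endfacet
  facet normal 0.6743 -0.7385 0.0000
    outer loop
      vertex 5.5 0.2 0.0
      vertex 7.8 2.3 25.0
      vertex 5.5 0.2 25.0
    endloop
  endfacet
  facet normal 0.9981 -0.0624 0.0000
    outer loop
      vertex 7.8 2.3 0.0
      vertex 8.0 5.5 0.0
      vertex 8.0 5.5 25.0
    endloop
  endfacet
  facet normal 0.9981 -0.0624 0.0000
    outer loop
      vertex 7.8 2.3 0.0
      vertex 8.0 5.5 25.0
      vertex 7.8 2.3 25.0
    endloop
  endfacet
endsolid part

The G0 Z moves step by Δz≈5.0 mm. Every layer's G1 loop is the same polygon, so the solid is a straight extrusion of it from z=0 to z≈25. Closing with flat bottom and top caps and triangulating gives 28 facets — a regular 8-sided prism (a cylinder approximated with 8 flat sides), circumscribed radius ≈ 4.1 mm, height ≈ 25 mm.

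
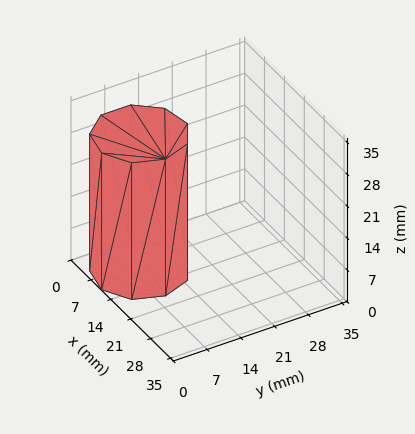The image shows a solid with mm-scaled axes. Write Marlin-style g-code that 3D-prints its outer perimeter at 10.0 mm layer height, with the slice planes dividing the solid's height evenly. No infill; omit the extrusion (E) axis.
Reading the render: the shape is a regular 9-sided prism (a cylinder approximated with 9 flat sides), circumscribed radius ≈ 9 mm, height ≈ 30 mm (dimensions read to the nearest mm from the axis ticks). For the g-code, the solid's height is divided into equal slices at the stated Δz and each level perimeter traced with G1 moves after a G0 lift.

; perimeter-only toolpath
G21 ; units = mm
G90 ; absolute positioning
G28 ; home
; layer 1
G0 Z10.0
G0 X18.0 Y9.0
G1 X15.9 Y14.8
G1 X10.6 Y17.9
G1 X4.5 Y16.8
G1 X0.5 Y12.1
G1 X0.5 Y5.9
G1 X4.5 Y1.2
G1 X10.6 Y0.1
G1 X15.9 Y3.2
G1 X18.0 Y9.0
; layer 2
G0 Z20.0
G0 X18.0 Y9.0
G1 X15.9 Y14.8
G1 X10.6 Y17.9
G1 X4.5 Y16.8
G1 X0.5 Y12.1
G1 X0.5 Y5.9
G1 X4.5 Y1.2
G1 X10.6 Y0.1
G1 X15.9 Y3.2
G1 X18.0 Y9.0
; layer 3
G0 Z30.0
G0 X18.0 Y9.0
G1 X15.9 Y14.8
G1 X10.6 Y17.9
G1 X4.5 Y16.8
G1 X0.5 Y12.1
G1 X0.5 Y5.9
G1 X4.5 Y1.2
G1 X10.6 Y0.1
G1 X15.9 Y3.2
G1 X18.0 Y9.0
M2 ; end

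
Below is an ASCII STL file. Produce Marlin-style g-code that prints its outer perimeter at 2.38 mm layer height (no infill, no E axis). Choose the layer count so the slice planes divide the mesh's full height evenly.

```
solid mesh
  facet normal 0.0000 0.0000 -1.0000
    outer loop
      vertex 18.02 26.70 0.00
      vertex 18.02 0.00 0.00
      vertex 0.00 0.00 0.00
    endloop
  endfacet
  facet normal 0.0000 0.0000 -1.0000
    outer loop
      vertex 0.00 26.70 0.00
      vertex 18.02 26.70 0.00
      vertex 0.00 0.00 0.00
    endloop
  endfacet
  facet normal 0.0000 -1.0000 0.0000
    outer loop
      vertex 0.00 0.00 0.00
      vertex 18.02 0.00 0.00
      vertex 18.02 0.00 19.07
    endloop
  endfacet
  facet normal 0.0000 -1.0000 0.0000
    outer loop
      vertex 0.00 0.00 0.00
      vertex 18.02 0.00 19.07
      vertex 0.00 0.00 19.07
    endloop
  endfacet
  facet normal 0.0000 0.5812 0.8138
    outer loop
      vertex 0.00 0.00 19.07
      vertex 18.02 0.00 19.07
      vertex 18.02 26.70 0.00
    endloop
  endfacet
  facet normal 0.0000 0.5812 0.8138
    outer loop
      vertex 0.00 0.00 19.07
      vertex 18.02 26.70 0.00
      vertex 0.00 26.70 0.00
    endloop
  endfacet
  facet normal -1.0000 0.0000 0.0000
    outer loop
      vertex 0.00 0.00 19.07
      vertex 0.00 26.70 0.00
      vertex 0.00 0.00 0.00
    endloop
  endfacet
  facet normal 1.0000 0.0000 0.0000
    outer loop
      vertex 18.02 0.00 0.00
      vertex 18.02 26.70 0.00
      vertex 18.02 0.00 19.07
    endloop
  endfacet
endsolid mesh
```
; perimeter-only toolpath
G21 ; units = mm
G90 ; absolute positioning
G28 ; home
; layer 1
G0 Z2.38
G0 X0.00 Y0.00
G1 X18.02 Y0.00
G1 X18.02 Y23.36
G1 X0.00 Y23.36
G1 X0.00 Y0.00
; layer 2
G0 Z4.77
G0 X0.00 Y0.00
G1 X18.02 Y0.00
G1 X18.02 Y20.02
G1 X0.00 Y20.02
G1 X0.00 Y0.00
; layer 3
G0 Z7.15
G0 X0.00 Y0.00
G1 X18.02 Y0.00
G1 X18.02 Y16.69
G1 X0.00 Y16.69
G1 X0.00 Y0.00
; layer 4
G0 Z9.54
G0 X0.00 Y0.00
G1 X18.02 Y0.00
G1 X18.02 Y13.35
G1 X0.00 Y13.35
G1 X0.00 Y0.00
; layer 5
G0 Z11.92
G0 X0.00 Y0.00
G1 X18.02 Y0.00
G1 X18.02 Y10.01
G1 X0.00 Y10.01
G1 X0.00 Y0.00
; layer 6
G0 Z14.30
G0 X0.00 Y0.00
G1 X18.02 Y0.00
G1 X18.02 Y6.67
G1 X0.00 Y6.67
G1 X0.00 Y0.00
; layer 7
G0 Z16.69
G0 X0.00 Y0.00
G1 X18.02 Y0.00
G1 X18.02 Y3.34
G1 X0.00 Y3.34
G1 X0.00 Y0.00
M2 ; end

The solid is a wedge (ramp): 18 × 26.7 mm base, rising to 19.1 mm along the y=0 edge and sloping linearly to z=0 at y=26.7. Slicing at Δz = 2.38 mm — 8 equal slices spanning the solid's height, so layer i sits at z = i·h/8 — gives 7 non-empty perimeters. Each is a 4-segment closed polygon; G0 lifts to the layer z and rapids to the start vertex, then G1 traces the edges. The cross-section shrinks linearly with z (the slice at the apex is degenerate and omitted).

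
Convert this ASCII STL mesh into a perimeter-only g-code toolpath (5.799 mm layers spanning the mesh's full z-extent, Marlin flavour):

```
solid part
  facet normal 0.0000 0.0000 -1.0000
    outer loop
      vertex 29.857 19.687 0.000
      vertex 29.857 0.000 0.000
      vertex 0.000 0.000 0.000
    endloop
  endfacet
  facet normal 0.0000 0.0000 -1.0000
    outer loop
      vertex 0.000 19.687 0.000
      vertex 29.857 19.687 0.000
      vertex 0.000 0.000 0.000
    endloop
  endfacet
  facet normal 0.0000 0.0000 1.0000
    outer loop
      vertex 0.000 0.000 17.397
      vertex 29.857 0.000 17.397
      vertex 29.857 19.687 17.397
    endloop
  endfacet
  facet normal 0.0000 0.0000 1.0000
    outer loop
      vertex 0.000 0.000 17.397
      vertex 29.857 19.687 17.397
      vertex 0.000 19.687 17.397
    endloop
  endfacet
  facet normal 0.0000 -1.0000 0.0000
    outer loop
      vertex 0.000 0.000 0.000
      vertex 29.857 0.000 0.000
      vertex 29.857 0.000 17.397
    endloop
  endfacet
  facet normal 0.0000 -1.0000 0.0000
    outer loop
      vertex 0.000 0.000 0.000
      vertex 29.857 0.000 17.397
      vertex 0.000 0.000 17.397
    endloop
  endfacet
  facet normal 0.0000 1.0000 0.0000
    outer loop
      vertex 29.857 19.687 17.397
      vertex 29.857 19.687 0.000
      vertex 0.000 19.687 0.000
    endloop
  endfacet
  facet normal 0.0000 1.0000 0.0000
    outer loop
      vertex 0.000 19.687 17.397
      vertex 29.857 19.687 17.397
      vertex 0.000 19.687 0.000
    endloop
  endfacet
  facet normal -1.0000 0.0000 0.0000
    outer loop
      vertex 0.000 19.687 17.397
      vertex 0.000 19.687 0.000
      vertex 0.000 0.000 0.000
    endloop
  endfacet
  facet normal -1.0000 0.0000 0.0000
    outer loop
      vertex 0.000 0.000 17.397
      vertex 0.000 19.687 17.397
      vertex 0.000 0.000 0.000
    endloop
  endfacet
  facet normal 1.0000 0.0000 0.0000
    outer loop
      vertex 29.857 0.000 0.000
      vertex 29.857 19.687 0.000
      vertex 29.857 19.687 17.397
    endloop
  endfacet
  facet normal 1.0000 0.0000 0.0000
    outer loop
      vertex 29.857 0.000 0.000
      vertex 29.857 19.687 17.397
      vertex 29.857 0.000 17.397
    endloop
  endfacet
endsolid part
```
; perimeter-only toolpath
G21 ; units = mm
G90 ; absolute positioning
G28 ; home
; layer 1
G0 Z5.799
G0 X0.000 Y0.000
G1 X29.857 Y0.000
G1 X29.857 Y19.687
G1 X0.000 Y19.687
G1 X0.000 Y0.000
; layer 2
G0 Z11.598
G0 X0.000 Y0.000
G1 X29.857 Y0.000
G1 X29.857 Y19.687
G1 X0.000 Y19.687
G1 X0.000 Y0.000
; layer 3
G0 Z17.397
G0 X0.000 Y0.000
G1 X29.857 Y0.000
G1 X29.857 Y19.687
G1 X0.000 Y19.687
G1 X0.000 Y0.000
M2 ; end

The solid is a rectangular box, roughly 29.9 × 19.7 mm footprint and 17.4 mm tall. Slicing at Δz = 5.799 mm — 3 equal slices spanning the solid's height, so layer i sits at z = i·h/3 — gives 3 non-empty perimeters. Each is a 4-segment closed polygon; G0 lifts to the layer z and rapids to the start vertex, then G1 traces the edges.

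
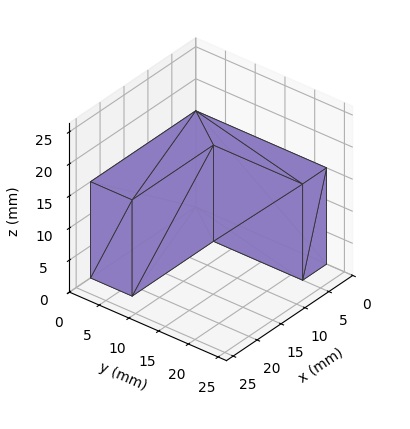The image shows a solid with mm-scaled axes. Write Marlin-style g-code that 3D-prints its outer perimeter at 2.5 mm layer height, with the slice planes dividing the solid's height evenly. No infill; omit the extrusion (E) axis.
Reading the render: the shape is an L-shaped prism: outer 22 × 22 mm, arm thicknesses ≈ 7 mm (horizontal) and 5 mm (vertical), extruded 15 mm in z (dimensions read to the nearest mm from the axis ticks). For the g-code, the solid's height is divided into equal slices at the stated Δz and each level perimeter traced with G1 moves after a G0 lift.

; perimeter-only toolpath
G21 ; units = mm
G90 ; absolute positioning
G28 ; home
; layer 1
G0 Z2.5
G0 X0.0 Y0.0
G1 X22.0 Y0.0
G1 X22.0 Y7.0
G1 X5.0 Y7.0
G1 X5.0 Y22.0
G1 X0.0 Y22.0
G1 X0.0 Y0.0
; layer 2
G0 Z5.0
G0 X0.0 Y0.0
G1 X22.0 Y0.0
G1 X22.0 Y7.0
G1 X5.0 Y7.0
G1 X5.0 Y22.0
G1 X0.0 Y22.0
G1 X0.0 Y0.0
; layer 3
G0 Z7.5
G0 X0.0 Y0.0
G1 X22.0 Y0.0
G1 X22.0 Y7.0
G1 X5.0 Y7.0
G1 X5.0 Y22.0
G1 X0.0 Y22.0
G1 X0.0 Y0.0
; layer 4
G0 Z10.0
G0 X0.0 Y0.0
G1 X22.0 Y0.0
G1 X22.0 Y7.0
G1 X5.0 Y7.0
G1 X5.0 Y22.0
G1 X0.0 Y22.0
G1 X0.0 Y0.0
; layer 5
G0 Z12.5
G0 X0.0 Y0.0
G1 X22.0 Y0.0
G1 X22.0 Y7.0
G1 X5.0 Y7.0
G1 X5.0 Y22.0
G1 X0.0 Y22.0
G1 X0.0 Y0.0
; layer 6
G0 Z15.0
G0 X0.0 Y0.0
G1 X22.0 Y0.0
G1 X22.0 Y7.0
G1 X5.0 Y7.0
G1 X5.0 Y22.0
G1 X0.0 Y22.0
G1 X0.0 Y0.0
M2 ; end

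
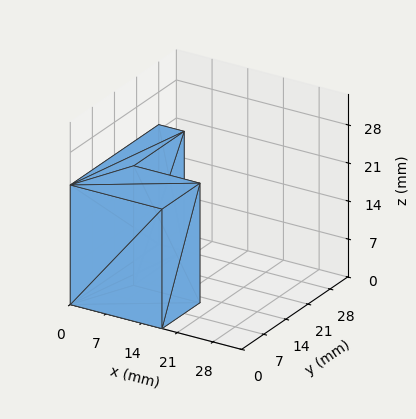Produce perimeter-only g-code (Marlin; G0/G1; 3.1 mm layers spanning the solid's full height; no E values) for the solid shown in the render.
Reading the render: the shape is an L-shaped prism: outer 18 × 28 mm, arm thicknesses ≈ 12 mm (horizontal) and 5 mm (vertical), extruded 22 mm in z (dimensions read to the nearest mm from the axis ticks). For the g-code, the solid's height is divided into equal slices at the stated Δz and each level perimeter traced with G1 moves after a G0 lift.

; perimeter-only toolpath
G21 ; units = mm
G90 ; absolute positioning
G28 ; home
; layer 1
G0 Z3.1
G0 X0.0 Y0.0
G1 X18.0 Y0.0
G1 X18.0 Y12.0
G1 X5.0 Y12.0
G1 X5.0 Y28.0
G1 X0.0 Y28.0
G1 X0.0 Y0.0
; layer 2
G0 Z6.3
G0 X0.0 Y0.0
G1 X18.0 Y0.0
G1 X18.0 Y12.0
G1 X5.0 Y12.0
G1 X5.0 Y28.0
G1 X0.0 Y28.0
G1 X0.0 Y0.0
; layer 3
G0 Z9.4
G0 X0.0 Y0.0
G1 X18.0 Y0.0
G1 X18.0 Y12.0
G1 X5.0 Y12.0
G1 X5.0 Y28.0
G1 X0.0 Y28.0
G1 X0.0 Y0.0
; layer 4
G0 Z12.6
G0 X0.0 Y0.0
G1 X18.0 Y0.0
G1 X18.0 Y12.0
G1 X5.0 Y12.0
G1 X5.0 Y28.0
G1 X0.0 Y28.0
G1 X0.0 Y0.0
; layer 5
G0 Z15.7
G0 X0.0 Y0.0
G1 X18.0 Y0.0
G1 X18.0 Y12.0
G1 X5.0 Y12.0
G1 X5.0 Y28.0
G1 X0.0 Y28.0
G1 X0.0 Y0.0
; layer 6
G0 Z18.9
G0 X0.0 Y0.0
G1 X18.0 Y0.0
G1 X18.0 Y12.0
G1 X5.0 Y12.0
G1 X5.0 Y28.0
G1 X0.0 Y28.0
G1 X0.0 Y0.0
; layer 7
G0 Z22.0
G0 X0.0 Y0.0
G1 X18.0 Y0.0
G1 X18.0 Y12.0
G1 X5.0 Y12.0
G1 X5.0 Y28.0
G1 X0.0 Y28.0
G1 X0.0 Y0.0
M2 ; end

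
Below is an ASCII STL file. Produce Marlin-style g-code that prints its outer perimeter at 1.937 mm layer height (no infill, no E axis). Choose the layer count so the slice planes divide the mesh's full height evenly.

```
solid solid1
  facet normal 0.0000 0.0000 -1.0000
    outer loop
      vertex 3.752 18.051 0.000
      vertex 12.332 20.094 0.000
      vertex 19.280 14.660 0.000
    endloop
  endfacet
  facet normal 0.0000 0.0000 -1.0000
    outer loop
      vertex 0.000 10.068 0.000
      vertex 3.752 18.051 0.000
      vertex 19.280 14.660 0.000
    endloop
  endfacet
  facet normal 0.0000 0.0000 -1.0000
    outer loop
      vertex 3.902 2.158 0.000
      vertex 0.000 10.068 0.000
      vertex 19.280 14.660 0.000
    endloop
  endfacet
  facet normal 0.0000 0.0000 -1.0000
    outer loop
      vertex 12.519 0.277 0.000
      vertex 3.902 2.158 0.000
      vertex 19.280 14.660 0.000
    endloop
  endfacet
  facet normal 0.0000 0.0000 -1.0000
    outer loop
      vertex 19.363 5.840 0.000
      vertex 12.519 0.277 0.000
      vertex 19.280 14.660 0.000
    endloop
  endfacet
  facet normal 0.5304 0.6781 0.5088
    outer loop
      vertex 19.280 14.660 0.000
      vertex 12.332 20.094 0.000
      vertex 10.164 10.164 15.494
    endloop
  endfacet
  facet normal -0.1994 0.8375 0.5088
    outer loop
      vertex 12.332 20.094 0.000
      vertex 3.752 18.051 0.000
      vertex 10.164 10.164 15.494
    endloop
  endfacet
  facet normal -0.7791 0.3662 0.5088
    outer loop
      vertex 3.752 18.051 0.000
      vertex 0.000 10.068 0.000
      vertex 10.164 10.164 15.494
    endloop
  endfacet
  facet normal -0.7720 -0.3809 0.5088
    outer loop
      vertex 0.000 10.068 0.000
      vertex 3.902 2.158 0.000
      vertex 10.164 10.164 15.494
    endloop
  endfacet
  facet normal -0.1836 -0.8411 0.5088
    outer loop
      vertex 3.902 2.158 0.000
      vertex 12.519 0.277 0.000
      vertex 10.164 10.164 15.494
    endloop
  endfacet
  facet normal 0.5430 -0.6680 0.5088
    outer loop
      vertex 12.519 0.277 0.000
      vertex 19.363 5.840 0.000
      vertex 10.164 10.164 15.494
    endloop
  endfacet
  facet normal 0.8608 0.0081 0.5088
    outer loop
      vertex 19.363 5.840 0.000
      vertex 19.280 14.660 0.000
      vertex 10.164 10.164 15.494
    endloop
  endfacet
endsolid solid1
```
; perimeter-only toolpath
G21 ; units = mm
G90 ; absolute positioning
G28 ; home
; layer 1
G0 Z1.937
G0 X18.140 Y14.098
G1 X12.061 Y18.853
G1 X4.553 Y17.065
G1 X1.270 Y10.080
G1 X4.685 Y3.159
G1 X12.225 Y1.513
G1 X18.213 Y6.380
G1 X18.140 Y14.098
; layer 2
G0 Z3.873
G0 X17.001 Y13.536
G1 X11.790 Y17.611
G1 X5.355 Y16.079
G1 X2.541 Y10.092
G1 X5.467 Y4.159
G1 X11.930 Y2.749
G1 X17.063 Y6.921
G1 X17.001 Y13.536
; layer 3
G0 Z5.810
G0 X15.861 Y12.974
G1 X11.519 Y16.370
G1 X6.156 Y15.093
G1 X3.811 Y10.104
G1 X6.250 Y5.160
G1 X11.636 Y3.985
G1 X15.913 Y7.461
G1 X15.861 Y12.974
; layer 4
G0 Z7.747
G0 X14.722 Y12.412
G1 X11.248 Y15.129
G1 X6.958 Y14.107
G1 X5.082 Y10.116
G1 X7.033 Y6.161
G1 X11.341 Y5.220
G1 X14.764 Y8.002
G1 X14.722 Y12.412
; layer 5
G0 Z9.684
G0 X13.582 Y11.850
G1 X10.977 Y13.888
G1 X7.760 Y13.122
G1 X6.353 Y10.128
G1 X7.816 Y7.162
G1 X11.047 Y6.456
G1 X13.614 Y8.543
G1 X13.582 Y11.850
; layer 6
G0 Z11.620
G0 X12.443 Y11.288
G1 X10.706 Y12.646
G1 X8.561 Y12.136
G1 X7.623 Y10.140
G1 X8.598 Y8.162
G1 X10.753 Y7.692
G1 X12.464 Y9.083
G1 X12.443 Y11.288
; layer 7
G0 Z13.557
G0 X11.303 Y10.726
G1 X10.435 Y11.405
G1 X9.362 Y11.150
G1 X8.893 Y10.152
G1 X9.381 Y9.163
G1 X10.458 Y8.928
G1 X11.314 Y9.623
G1 X11.303 Y10.726
M2 ; end

The solid is a regular 7-sided pyramid, base circumscribed radius ≈ 10.2 mm, apex at z ≈ 15.5 mm. Slicing at Δz = 1.937 mm — 8 equal slices spanning the solid's height, so layer i sits at z = i·h/8 — gives 7 non-empty perimeters. Each is a 7-segment closed polygon; G0 lifts to the layer z and rapids to the start vertex, then G1 traces the edges. The cross-section shrinks linearly with z (the slice at the apex is degenerate and omitted).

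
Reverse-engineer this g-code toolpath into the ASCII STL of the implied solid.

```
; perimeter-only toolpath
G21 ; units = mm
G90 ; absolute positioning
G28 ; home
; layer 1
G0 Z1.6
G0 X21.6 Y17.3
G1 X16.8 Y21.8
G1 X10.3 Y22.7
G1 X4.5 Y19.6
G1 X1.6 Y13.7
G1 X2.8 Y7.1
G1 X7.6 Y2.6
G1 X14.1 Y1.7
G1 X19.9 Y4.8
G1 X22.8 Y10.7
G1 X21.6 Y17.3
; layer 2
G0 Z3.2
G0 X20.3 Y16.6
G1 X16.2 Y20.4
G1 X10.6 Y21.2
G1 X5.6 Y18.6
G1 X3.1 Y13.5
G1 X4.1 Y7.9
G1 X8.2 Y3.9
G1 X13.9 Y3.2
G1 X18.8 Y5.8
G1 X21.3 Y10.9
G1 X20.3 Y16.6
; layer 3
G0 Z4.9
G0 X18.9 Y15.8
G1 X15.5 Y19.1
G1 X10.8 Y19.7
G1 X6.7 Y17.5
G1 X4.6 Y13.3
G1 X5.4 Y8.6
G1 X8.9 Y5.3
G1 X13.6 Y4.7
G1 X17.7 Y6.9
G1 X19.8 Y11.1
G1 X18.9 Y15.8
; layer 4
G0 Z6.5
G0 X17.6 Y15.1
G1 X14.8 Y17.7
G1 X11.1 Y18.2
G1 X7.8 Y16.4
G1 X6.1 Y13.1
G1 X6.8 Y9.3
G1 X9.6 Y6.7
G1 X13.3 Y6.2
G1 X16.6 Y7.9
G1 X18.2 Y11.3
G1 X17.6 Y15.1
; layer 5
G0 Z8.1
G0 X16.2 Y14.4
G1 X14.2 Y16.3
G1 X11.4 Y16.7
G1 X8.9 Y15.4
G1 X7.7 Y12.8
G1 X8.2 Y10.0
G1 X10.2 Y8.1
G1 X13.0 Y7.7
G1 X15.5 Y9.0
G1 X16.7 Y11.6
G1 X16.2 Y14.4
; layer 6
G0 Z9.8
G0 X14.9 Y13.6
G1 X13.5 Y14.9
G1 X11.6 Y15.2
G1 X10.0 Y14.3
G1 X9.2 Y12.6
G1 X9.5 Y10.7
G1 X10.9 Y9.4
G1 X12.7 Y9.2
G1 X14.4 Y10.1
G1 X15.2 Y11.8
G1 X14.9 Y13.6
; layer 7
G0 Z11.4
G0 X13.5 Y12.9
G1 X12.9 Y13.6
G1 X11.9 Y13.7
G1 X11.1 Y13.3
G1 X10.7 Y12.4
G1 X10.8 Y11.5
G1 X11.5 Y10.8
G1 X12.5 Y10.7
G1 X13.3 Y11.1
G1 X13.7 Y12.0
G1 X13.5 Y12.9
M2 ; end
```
solid part
  facet normal 0.0000 0.0000 -1.0000
    outer loop
      vertex 10.0 24.2 0.0
      vertex 17.5 23.2 0.0
      vertex 23.0 18.0 0.0
    endloop
  endfacet
  facet normal 0.0000 0.0000 -1.0000
    outer loop
      vertex 3.4 20.7 0.0
      vertex 10.0 24.2 0.0
      vertex 23.0 18.0 0.0
    endloop
  endfacet
  facet normal 0.0000 0.0000 -1.0000
    outer loop
      vertex 0.1 13.9 0.0
      vertex 3.4 20.7 0.0
      vertex 23.0 18.0 0.0
    endloop
  endfacet
  facet normal 0.0000 0.0000 -1.0000
    outer loop
      vertex 1.4 6.4 0.0
      vertex 0.1 13.9 0.0
      vertex 23.0 18.0 0.0
    endloop
  endfacet
  facet normal 0.0000 0.0000 -1.0000
    outer loop
      vertex 6.9 1.2 0.0
      vertex 1.4 6.4 0.0
      vertex 23.0 18.0 0.0
    endloop
  endfacet
  facet normal 0.0000 0.0000 -1.0000
    outer loop
      vertex 14.4 0.2 0.0
      vertex 6.9 1.2 0.0
      vertex 23.0 18.0 0.0
    endloop
  endfacet
  facet normal 0.0000 0.0000 -1.0000
    outer loop
      vertex 21.0 3.7 0.0
      vertex 14.4 0.2 0.0
      vertex 23.0 18.0 0.0
    endloop
  endfacet
  facet normal 0.0000 0.0000 -1.0000
    outer loop
      vertex 24.3 10.5 0.0
      vertex 21.0 3.7 0.0
      vertex 23.0 18.0 0.0
    endloop
  endfacet
  facet normal 0.5119 0.5415 0.6669
    outer loop
      vertex 23.0 18.0 0.0
      vertex 17.5 23.2 0.0
      vertex 12.2 12.2 13.0
    endloop
  endfacet
  facet normal 0.0986 0.7395 0.6659
    outer loop
      vertex 17.5 23.2 0.0
      vertex 10.0 24.2 0.0
      vertex 12.2 12.2 13.0
    endloop
  endfacet
  facet normal -0.3491 0.6584 0.6668
    outer loop
      vertex 10.0 24.2 0.0
      vertex 3.4 20.7 0.0
      vertex 12.2 12.2 13.0
    endloop
  endfacet
  facet normal -0.6706 0.3254 0.6667
    outer loop
      vertex 3.4 20.7 0.0
      vertex 0.1 13.9 0.0
      vertex 12.2 12.2 13.0
    endloop
  endfacet
  facet normal -0.7343 -0.1273 0.6668
    outer loop
      vertex 0.1 13.9 0.0
      vertex 1.4 6.4 0.0
      vertex 12.2 12.2 13.0
    endloop
  endfacet
  facet normal -0.5119 -0.5415 0.6669
    outer loop
      vertex 1.4 6.4 0.0
      vertex 6.9 1.2 0.0
      vertex 12.2 12.2 13.0
    endloop
  endfacet
  facet normal -0.0986 -0.7395 0.6659
    outer loop
      vertex 6.9 1.2 0.0
      vertex 14.4 0.2 0.0
      vertex 12.2 12.2 13.0
    endloop
  endfacet
  facet normal 0.3491 -0.6584 0.6668
    outer loop
      vertex 14.4 0.2 0.0
      vertex 21.0 3.7 0.0
      vertex 12.2 12.2 13.0
    endloop
  endfacet
  facet normal 0.6706 -0.3254 0.6667
    outer loop
      vertex 21.0 3.7 0.0
      vertex 24.3 10.5 0.0
      vertex 12.2 12.2 13.0
    endloop
  endfacet
  facet normal 0.7343 0.1273 0.6668
    outer loop
      vertex 24.3 10.5 0.0
      vertex 23.0 18.0 0.0
      vertex 12.2 12.2 13.0
    endloop
  endfacet
endsolid part

The G0 Z moves step by Δz≈1.6 mm. The G1 loops shrink linearly with z, so the solid tapers from its base footprint up to z≈13. Closing with a flat bottom cap and the tapered top and triangulating gives 18 facets — a regular 10-sided pyramid, base circumscribed radius ≈ 12.2 mm, apex at z ≈ 13 mm.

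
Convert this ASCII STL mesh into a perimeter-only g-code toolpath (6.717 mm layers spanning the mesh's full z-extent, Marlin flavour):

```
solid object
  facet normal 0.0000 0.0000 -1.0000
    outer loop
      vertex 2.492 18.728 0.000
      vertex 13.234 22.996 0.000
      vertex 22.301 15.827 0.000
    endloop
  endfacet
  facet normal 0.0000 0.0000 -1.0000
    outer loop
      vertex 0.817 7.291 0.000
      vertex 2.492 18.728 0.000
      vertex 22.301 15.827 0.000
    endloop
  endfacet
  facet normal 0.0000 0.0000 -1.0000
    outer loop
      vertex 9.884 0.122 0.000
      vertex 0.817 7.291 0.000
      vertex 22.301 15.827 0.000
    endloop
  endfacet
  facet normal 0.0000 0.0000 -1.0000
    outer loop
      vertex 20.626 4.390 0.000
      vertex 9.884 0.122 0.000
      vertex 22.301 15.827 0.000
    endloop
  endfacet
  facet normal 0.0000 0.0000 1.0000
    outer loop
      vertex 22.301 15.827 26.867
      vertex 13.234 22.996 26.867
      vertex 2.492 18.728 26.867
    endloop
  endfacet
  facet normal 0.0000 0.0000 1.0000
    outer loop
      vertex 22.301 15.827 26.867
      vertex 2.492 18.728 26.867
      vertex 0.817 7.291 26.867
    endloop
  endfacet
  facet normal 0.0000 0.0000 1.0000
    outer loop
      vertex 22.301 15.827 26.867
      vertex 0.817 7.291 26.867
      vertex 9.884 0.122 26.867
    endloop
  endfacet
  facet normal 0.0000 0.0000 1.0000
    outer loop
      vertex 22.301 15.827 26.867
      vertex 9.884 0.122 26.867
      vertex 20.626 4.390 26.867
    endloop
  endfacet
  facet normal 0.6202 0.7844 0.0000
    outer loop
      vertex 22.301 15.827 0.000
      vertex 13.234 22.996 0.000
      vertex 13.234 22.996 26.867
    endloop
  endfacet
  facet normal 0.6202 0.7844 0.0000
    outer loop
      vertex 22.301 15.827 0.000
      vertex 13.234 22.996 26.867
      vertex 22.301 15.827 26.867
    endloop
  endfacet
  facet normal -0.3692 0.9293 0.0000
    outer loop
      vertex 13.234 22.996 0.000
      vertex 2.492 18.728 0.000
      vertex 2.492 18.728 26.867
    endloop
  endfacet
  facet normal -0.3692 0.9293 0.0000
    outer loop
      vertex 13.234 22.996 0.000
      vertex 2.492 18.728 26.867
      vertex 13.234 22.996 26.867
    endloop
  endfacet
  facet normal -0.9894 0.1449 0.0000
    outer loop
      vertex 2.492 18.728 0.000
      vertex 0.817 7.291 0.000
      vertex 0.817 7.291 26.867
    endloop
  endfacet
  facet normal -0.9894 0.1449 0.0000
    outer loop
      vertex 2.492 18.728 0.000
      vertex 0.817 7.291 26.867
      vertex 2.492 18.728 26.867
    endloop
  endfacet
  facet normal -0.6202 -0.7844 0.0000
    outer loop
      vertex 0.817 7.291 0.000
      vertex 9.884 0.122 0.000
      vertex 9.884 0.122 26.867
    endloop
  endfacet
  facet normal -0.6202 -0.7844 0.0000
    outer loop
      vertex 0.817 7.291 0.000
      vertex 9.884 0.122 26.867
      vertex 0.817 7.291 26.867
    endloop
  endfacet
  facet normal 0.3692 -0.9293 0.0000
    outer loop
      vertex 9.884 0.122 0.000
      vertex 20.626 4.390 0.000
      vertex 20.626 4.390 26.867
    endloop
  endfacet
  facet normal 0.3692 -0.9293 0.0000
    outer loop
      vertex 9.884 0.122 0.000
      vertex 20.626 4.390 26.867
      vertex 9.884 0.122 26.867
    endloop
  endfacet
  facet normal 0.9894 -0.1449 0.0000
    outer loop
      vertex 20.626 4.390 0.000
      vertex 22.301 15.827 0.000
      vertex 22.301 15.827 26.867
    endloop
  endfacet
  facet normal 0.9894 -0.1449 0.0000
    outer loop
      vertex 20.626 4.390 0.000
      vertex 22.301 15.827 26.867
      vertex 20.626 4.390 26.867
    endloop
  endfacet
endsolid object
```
; perimeter-only toolpath
G21 ; units = mm
G90 ; absolute positioning
G28 ; home
; layer 1
G0 Z6.717
G0 X22.301 Y15.827
G1 X13.234 Y22.996
G1 X2.492 Y18.728
G1 X0.817 Y7.291
G1 X9.884 Y0.122
G1 X20.626 Y4.390
G1 X22.301 Y15.827
; layer 2
G0 Z13.434
G0 X22.301 Y15.827
G1 X13.234 Y22.996
G1 X2.492 Y18.728
G1 X0.817 Y7.291
G1 X9.884 Y0.122
G1 X20.626 Y4.390
G1 X22.301 Y15.827
; layer 3
G0 Z20.150
G0 X22.301 Y15.827
G1 X13.234 Y22.996
G1 X2.492 Y18.728
G1 X0.817 Y7.291
G1 X9.884 Y0.122
G1 X20.626 Y4.390
G1 X22.301 Y15.827
; layer 4
G0 Z26.867
G0 X22.301 Y15.827
G1 X13.234 Y22.996
G1 X2.492 Y18.728
G1 X0.817 Y7.291
G1 X9.884 Y0.122
G1 X20.626 Y4.390
G1 X22.301 Y15.827
M2 ; end

The solid is a regular 6-sided prism (a cylinder approximated with 6 flat sides), circumscribed radius ≈ 11.6 mm, height ≈ 26.9 mm. Slicing at Δz = 6.717 mm — 4 equal slices spanning the solid's height, so layer i sits at z = i·h/4 — gives 4 non-empty perimeters. Each is a 6-segment closed polygon; G0 lifts to the layer z and rapids to the start vertex, then G1 traces the edges.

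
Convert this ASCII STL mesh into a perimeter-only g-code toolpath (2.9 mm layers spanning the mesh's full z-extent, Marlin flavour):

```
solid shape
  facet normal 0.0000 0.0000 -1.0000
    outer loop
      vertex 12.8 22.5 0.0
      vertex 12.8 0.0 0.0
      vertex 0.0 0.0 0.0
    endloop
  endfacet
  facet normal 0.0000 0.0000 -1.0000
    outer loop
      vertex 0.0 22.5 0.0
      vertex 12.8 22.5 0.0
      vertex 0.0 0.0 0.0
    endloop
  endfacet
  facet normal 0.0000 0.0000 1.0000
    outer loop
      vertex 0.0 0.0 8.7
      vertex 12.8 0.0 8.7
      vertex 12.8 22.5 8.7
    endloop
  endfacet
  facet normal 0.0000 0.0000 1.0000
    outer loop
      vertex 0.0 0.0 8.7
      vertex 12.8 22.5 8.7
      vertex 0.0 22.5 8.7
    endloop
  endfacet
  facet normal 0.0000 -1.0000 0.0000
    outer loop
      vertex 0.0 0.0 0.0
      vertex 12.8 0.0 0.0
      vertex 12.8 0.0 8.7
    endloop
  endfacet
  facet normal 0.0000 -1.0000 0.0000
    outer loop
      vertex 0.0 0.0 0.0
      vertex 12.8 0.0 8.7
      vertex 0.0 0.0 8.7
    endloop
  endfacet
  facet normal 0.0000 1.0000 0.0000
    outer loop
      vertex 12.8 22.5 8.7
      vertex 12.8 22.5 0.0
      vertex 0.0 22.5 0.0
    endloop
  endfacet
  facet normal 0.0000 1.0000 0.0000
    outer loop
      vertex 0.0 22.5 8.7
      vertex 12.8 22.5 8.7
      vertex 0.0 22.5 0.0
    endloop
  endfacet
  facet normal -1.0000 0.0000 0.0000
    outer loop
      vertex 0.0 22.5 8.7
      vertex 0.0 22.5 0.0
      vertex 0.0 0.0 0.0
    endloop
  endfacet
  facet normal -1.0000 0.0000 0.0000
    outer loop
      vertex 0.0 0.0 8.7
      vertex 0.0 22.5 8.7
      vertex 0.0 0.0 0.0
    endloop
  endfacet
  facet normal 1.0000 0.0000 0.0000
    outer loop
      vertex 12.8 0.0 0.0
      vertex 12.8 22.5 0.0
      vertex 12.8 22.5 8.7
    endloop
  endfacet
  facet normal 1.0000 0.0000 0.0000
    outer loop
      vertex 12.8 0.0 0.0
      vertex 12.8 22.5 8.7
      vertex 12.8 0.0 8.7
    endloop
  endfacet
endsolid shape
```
; perimeter-only toolpath
G21 ; units = mm
G90 ; absolute positioning
G28 ; home
; layer 1
G0 Z2.9
G0 X0.0 Y0.0
G1 X12.8 Y0.0
G1 X12.8 Y22.5
G1 X0.0 Y22.5
G1 X0.0 Y0.0
; layer 2
G0 Z5.8
G0 X0.0 Y0.0
G1 X12.8 Y0.0
G1 X12.8 Y22.5
G1 X0.0 Y22.5
G1 X0.0 Y0.0
; layer 3
G0 Z8.7
G0 X0.0 Y0.0
G1 X12.8 Y0.0
G1 X12.8 Y22.5
G1 X0.0 Y22.5
G1 X0.0 Y0.0
M2 ; end

The solid is a rectangular box, roughly 12.8 × 22.5 mm footprint and 8.7 mm tall. Slicing at Δz = 2.9 mm — 3 equal slices spanning the solid's height, so layer i sits at z = i·h/3 — gives 3 non-empty perimeters. Each is a 4-segment closed polygon; G0 lifts to the layer z and rapids to the start vertex, then G1 traces the edges.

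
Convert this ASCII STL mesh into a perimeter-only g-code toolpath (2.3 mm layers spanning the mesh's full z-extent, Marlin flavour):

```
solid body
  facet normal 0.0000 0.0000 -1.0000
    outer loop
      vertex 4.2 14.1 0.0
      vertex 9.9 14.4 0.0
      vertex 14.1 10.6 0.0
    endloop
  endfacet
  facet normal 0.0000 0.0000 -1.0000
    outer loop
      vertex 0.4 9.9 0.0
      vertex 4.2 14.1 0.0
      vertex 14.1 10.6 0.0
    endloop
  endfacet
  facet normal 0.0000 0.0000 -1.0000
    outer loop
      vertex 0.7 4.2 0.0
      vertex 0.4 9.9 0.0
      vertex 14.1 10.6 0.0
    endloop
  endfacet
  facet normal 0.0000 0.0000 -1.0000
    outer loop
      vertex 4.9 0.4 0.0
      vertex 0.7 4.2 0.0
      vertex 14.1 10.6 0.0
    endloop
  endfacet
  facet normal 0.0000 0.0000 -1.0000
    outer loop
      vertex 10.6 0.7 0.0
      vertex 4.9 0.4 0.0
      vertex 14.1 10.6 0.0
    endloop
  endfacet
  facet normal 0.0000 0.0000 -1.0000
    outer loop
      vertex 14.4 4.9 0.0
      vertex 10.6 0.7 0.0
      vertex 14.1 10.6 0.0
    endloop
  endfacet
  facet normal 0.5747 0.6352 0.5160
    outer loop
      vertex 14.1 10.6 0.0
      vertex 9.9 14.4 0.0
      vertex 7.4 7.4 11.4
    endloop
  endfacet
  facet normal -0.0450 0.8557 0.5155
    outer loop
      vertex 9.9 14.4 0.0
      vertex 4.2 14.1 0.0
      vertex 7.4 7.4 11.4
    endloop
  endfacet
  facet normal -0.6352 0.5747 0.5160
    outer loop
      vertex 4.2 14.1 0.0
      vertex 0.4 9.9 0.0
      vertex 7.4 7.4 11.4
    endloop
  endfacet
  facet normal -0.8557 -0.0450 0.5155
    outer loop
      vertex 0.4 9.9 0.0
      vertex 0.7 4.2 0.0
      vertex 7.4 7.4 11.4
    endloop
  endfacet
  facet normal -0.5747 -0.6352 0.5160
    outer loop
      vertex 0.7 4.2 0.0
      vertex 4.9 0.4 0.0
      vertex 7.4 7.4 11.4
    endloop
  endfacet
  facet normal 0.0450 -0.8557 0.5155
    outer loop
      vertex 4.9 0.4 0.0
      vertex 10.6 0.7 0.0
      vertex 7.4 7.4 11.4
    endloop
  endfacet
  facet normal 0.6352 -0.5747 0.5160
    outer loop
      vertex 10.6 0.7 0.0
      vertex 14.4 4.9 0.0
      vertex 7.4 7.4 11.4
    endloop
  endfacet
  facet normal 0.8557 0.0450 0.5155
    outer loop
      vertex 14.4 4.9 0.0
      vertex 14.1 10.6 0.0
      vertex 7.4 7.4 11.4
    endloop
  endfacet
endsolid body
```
; perimeter-only toolpath
G21 ; units = mm
G90 ; absolute positioning
G28 ; home
; layer 1
G0 Z2.3
G0 X12.8 Y10.0
G1 X9.4 Y13.0
G1 X4.8 Y12.8
G1 X1.8 Y9.4
G1 X2.0 Y4.8
G1 X5.4 Y1.8
G1 X10.0 Y2.0
G1 X13.0 Y5.4
G1 X12.8 Y10.0
; layer 2
G0 Z4.6
G0 X11.4 Y9.3
G1 X8.9 Y11.6
G1 X5.5 Y11.4
G1 X3.2 Y8.9
G1 X3.4 Y5.5
G1 X5.9 Y3.2
G1 X9.3 Y3.4
G1 X11.6 Y5.9
G1 X11.4 Y9.3
; layer 3
G0 Z6.8
G0 X10.1 Y8.7
G1 X8.4 Y10.2
G1 X6.1 Y10.1
G1 X4.6 Y8.4
G1 X4.7 Y6.1
G1 X6.4 Y4.6
G1 X8.7 Y4.7
G1 X10.2 Y6.4
G1 X10.1 Y8.7
; layer 4
G0 Z9.1
G0 X8.7 Y8.0
G1 X7.9 Y8.8
G1 X6.8 Y8.7
G1 X6.0 Y7.9
G1 X6.1 Y6.8
G1 X6.9 Y6.0
G1 X8.0 Y6.1
G1 X8.8 Y6.9
G1 X8.7 Y8.0
M2 ; end

The solid is a regular 8-sided pyramid, base circumscribed radius ≈ 7.4 mm, apex at z ≈ 11.4 mm. Slicing at Δz = 2.3 mm — 5 equal slices spanning the solid's height, so layer i sits at z = i·h/5 — gives 4 non-empty perimeters. Each is a 8-segment closed polygon; G0 lifts to the layer z and rapids to the start vertex, then G1 traces the edges. The cross-section shrinks linearly with z (the slice at the apex is degenerate and omitted).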